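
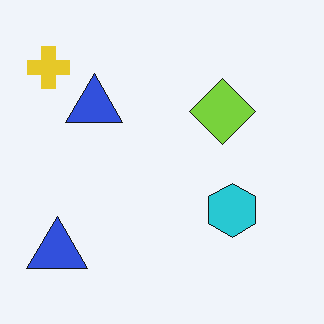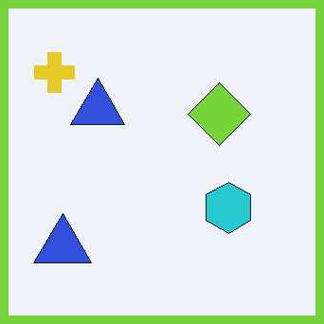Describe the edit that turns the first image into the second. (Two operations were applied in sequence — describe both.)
The second image is the first given moderate JPEG compression, then framed with a lime border.

Blocky 8×8 compression artifacts appear around shape edges and the flat background shows ringing — characteristic JPEG degradation. A solid lime frame runs around the edge of the second image, with the content slightly shrunk inside it.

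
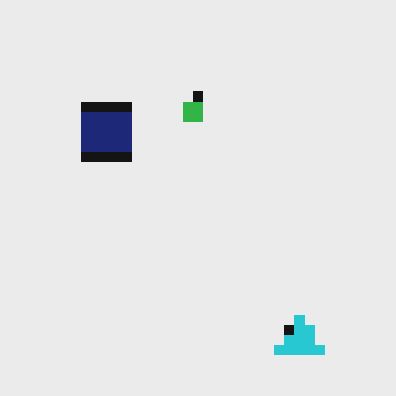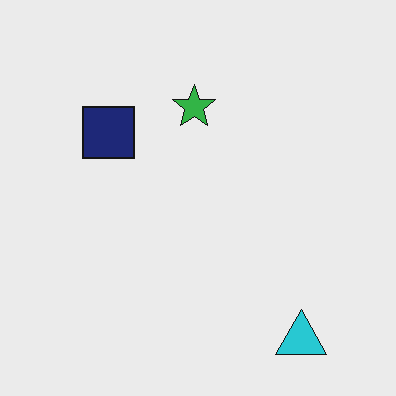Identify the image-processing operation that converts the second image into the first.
This is the original image coarsely pixelated.

Shapes are reduced to large square blocks; fine edges and outlines are lost — a downscale-then-upscale (mosaic) effect.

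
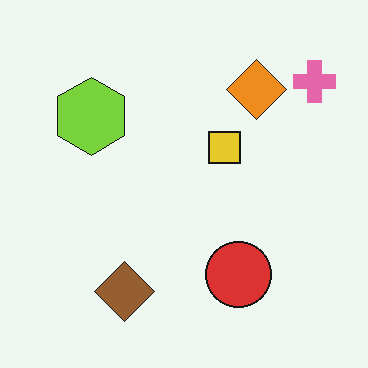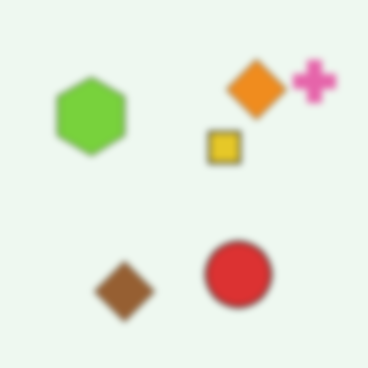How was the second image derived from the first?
The second image is the first noticeably gaussian-blurred.

Shape edges and outlines are uniformly softened across the whole image.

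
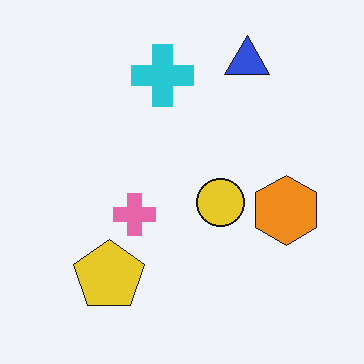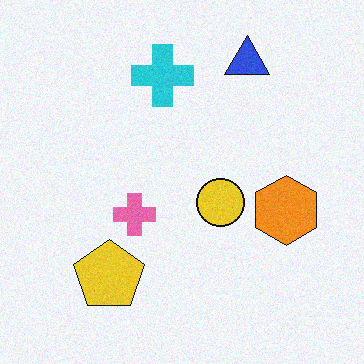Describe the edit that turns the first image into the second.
Degraded with a light layer of grain.

Random speckle covers the whole image, including the flat background.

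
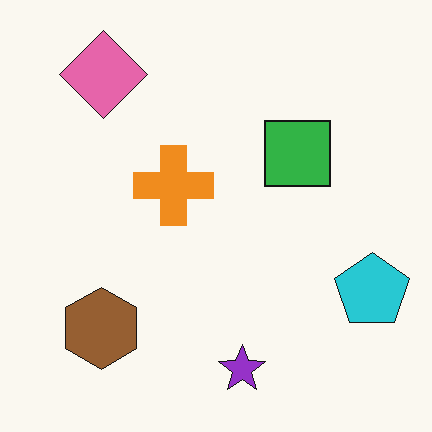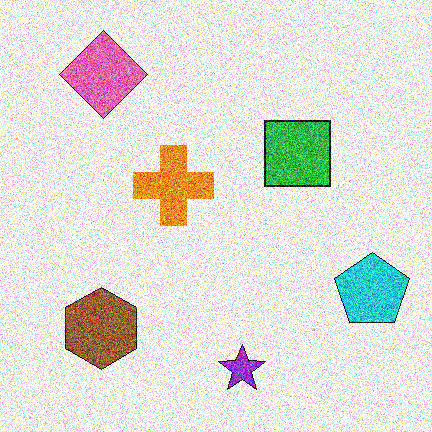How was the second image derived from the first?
The image was degraded with heavy additive noise.

Random speckle covers the whole image, including the flat background.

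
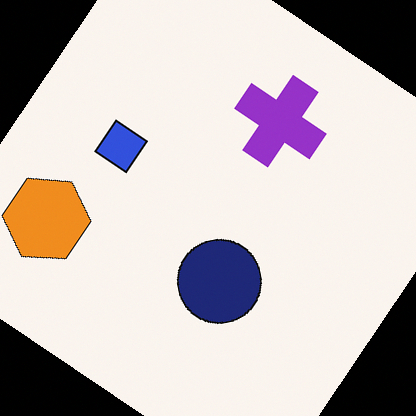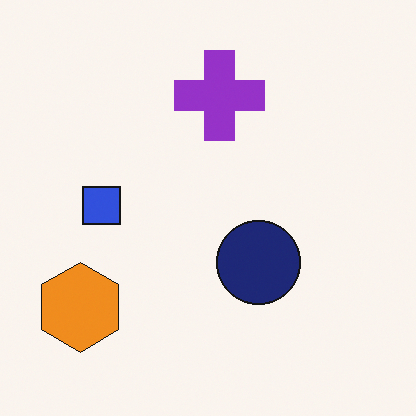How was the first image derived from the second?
It was rotated clockwise by a large amount — several tens of degrees.

Every shape is tilted by the same angle and the image corners show triangular fill wedges — a whole-image rotation by a non-right angle.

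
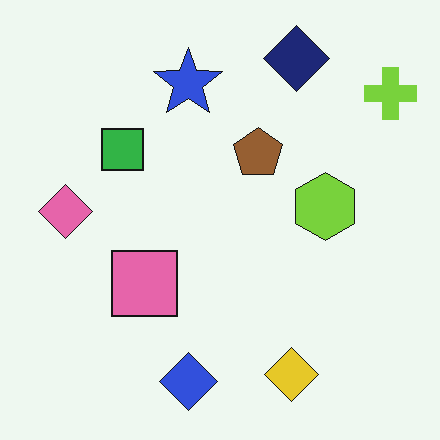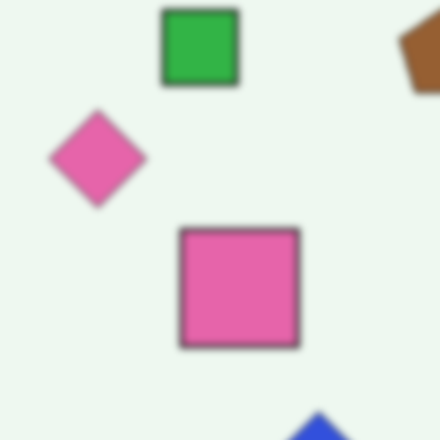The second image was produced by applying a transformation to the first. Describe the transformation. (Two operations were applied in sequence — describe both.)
Slightly softened, then cropped tightly and scaled back up.

Shape edges and outlines are uniformly softened across the whole image. The visible shapes are larger and the field of view is narrower; shapes near the original edges may be partly or wholly outside the frame — a crop-and-rescale.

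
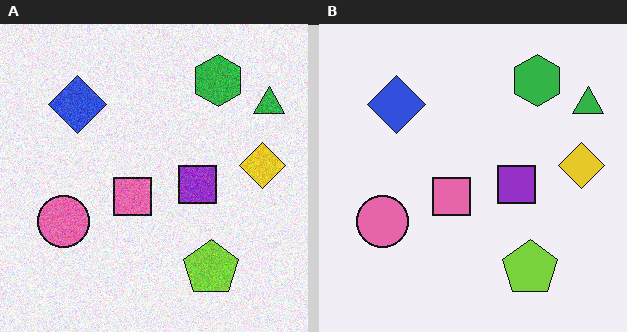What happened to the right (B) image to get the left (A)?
This is the original image degraded with moderate additive noise.

Random speckle covers the whole image, including the flat background.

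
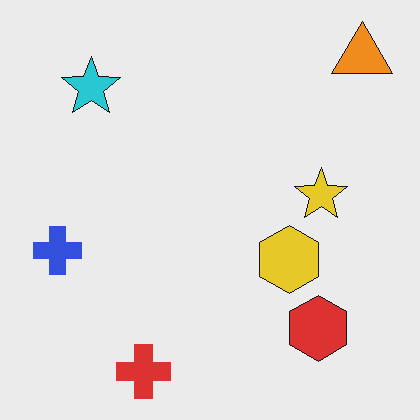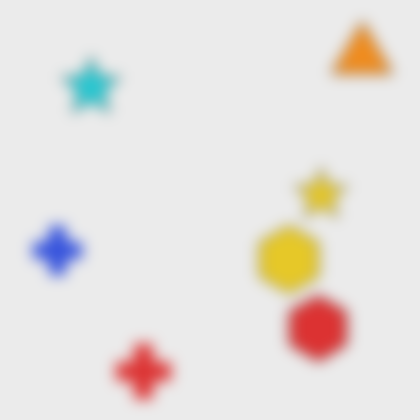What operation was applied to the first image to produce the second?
The image was heavily blurred.

Shape edges and outlines are uniformly softened across the whole image.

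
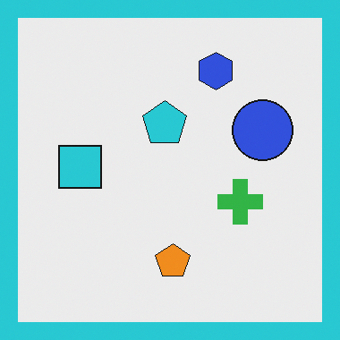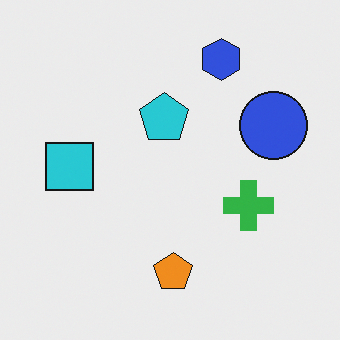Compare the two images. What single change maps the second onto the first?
The transformation is: framed with a cyan border.

A solid cyan frame runs around the edge of the first image, with the content slightly shrunk inside it.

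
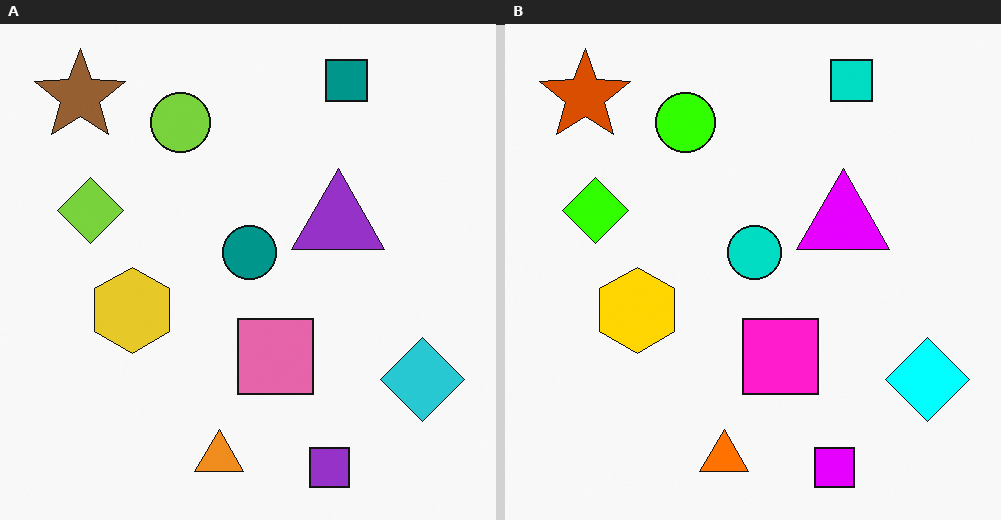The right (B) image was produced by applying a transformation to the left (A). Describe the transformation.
It was made much more vivid (saturation change).

All colors are more vivid — a global saturation change.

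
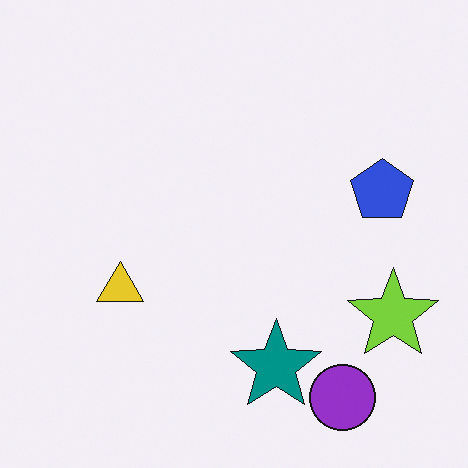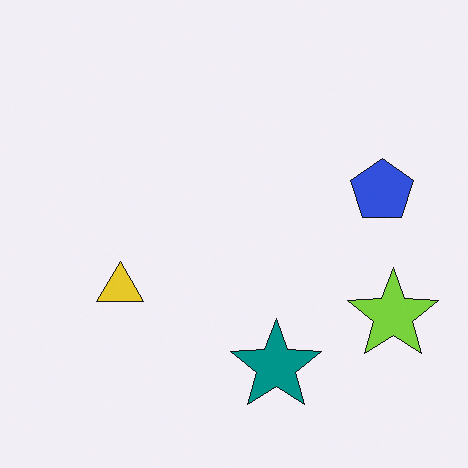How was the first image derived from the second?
The transformation is: overlaid with an additional purple circle.

A purple circle appears in the first image that is absent from the second.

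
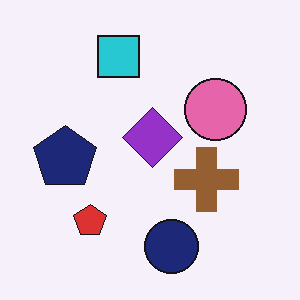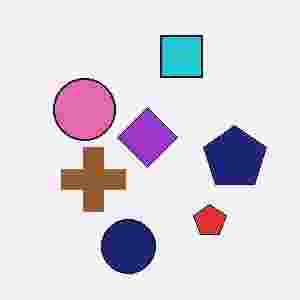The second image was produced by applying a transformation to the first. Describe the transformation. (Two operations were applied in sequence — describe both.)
The image was flipped horizontally (left ↔ right), then heavily JPEG-compressed with obvious blocking artifacts.

The navy pentagon is in the left of the first image and the right of the second — shapes on opposite sides of the vertical midline have swapped in a mirror flip. Blocky 8×8 compression artifacts appear around shape edges and the flat background shows ringing — characteristic JPEG degradation.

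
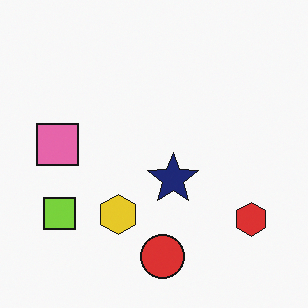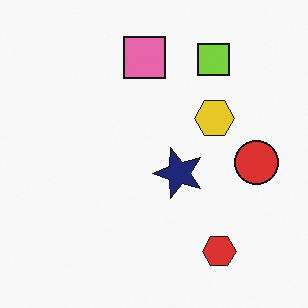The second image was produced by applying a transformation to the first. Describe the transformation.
It was transposed (reflected across the top-left ↔ bottom-right diagonal).

Shapes have swapped their row and column positions — what was in the top-right is now in the bottom-left — a diagonal reflection.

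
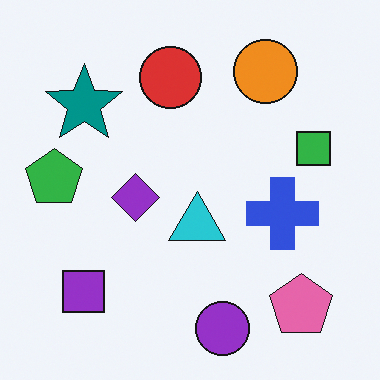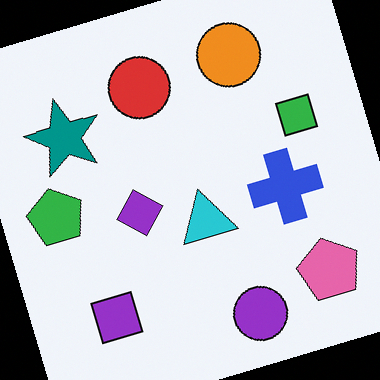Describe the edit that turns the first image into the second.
Rotated counter-clockwise by a moderate amount.

Every shape is tilted by the same angle and the image corners show triangular fill wedges — a whole-image rotation by a non-right angle.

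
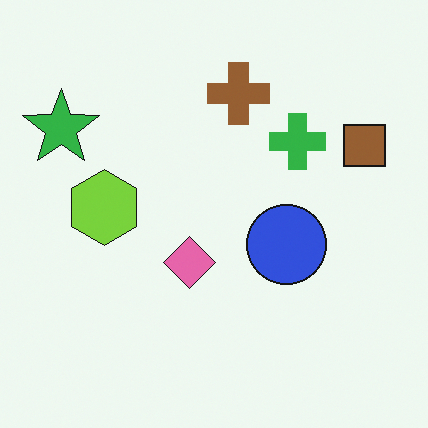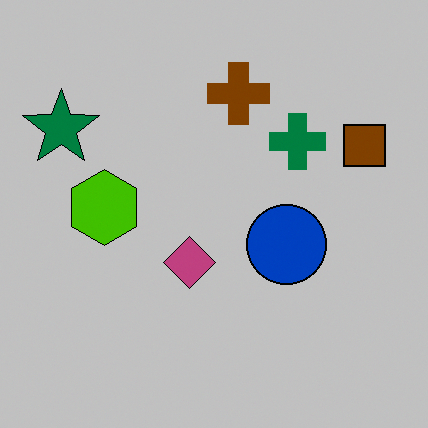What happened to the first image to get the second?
This is the original image heavily posterized to just a handful of flat colors.

Each flat color has snapped to a coarser quantized level — most visibly, the near-white background has dropped to a flat grey.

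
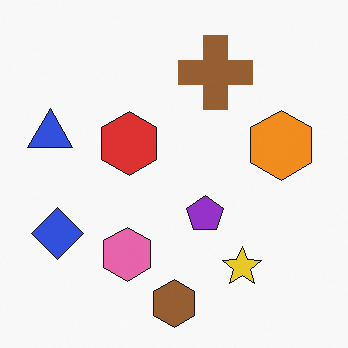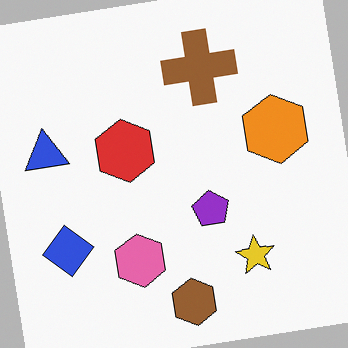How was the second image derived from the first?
This is the original image rotated counter-clockwise by a few degrees.

Every shape is tilted by the same angle and the image corners show triangular fill wedges — a whole-image rotation by a non-right angle.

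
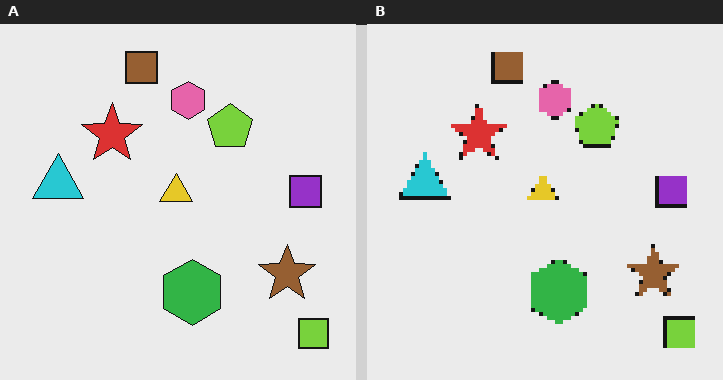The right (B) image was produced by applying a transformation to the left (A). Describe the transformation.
Lightly pixelated (a mild mosaic effect).

Shapes are reduced to large square blocks; fine edges and outlines are lost — a downscale-then-upscale (mosaic) effect.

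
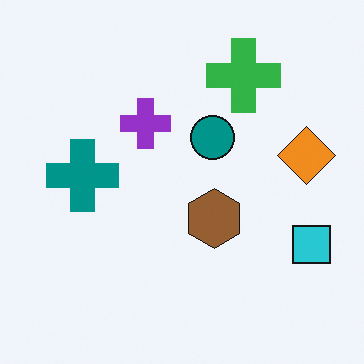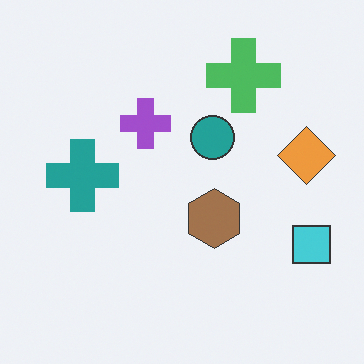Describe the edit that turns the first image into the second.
The transformation is: given slightly reduced contrast.

Tones are pushed toward mid-grey across the whole image — a global contrast change.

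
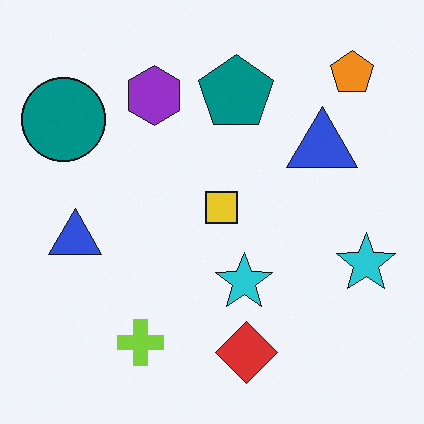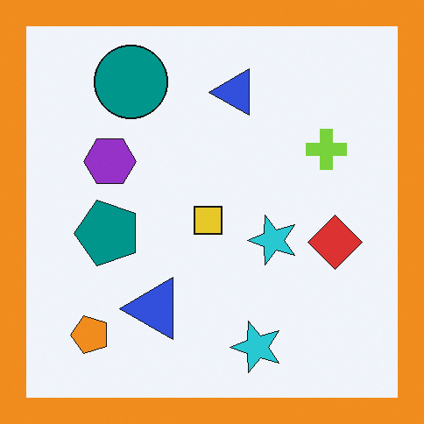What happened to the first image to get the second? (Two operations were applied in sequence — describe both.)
It was transposed (reflected across the top-left ↔ bottom-right diagonal), then framed with a orange border.

Shapes have swapped their row and column positions — what was in the top-right is now in the bottom-left — a diagonal reflection. A solid orange frame runs around the edge of the second image, with the content slightly shrunk inside it.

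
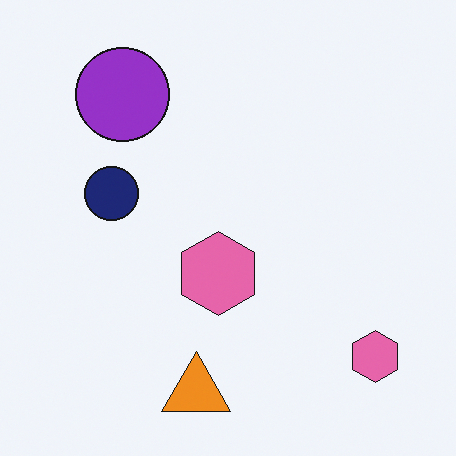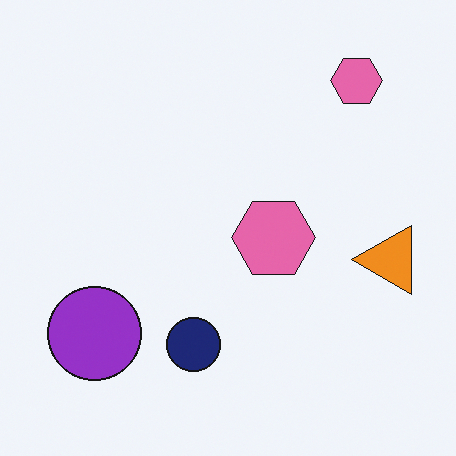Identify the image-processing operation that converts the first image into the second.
Rotated 90° counter-clockwise.

The purple circle sits in the top-left of the first image and the bottom-left of the second — consistent with a whole-image 90° counter-clockwise rotation.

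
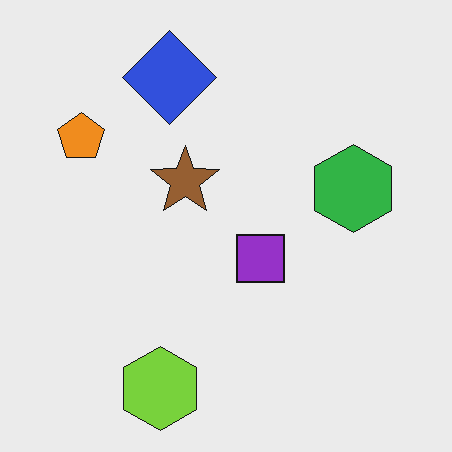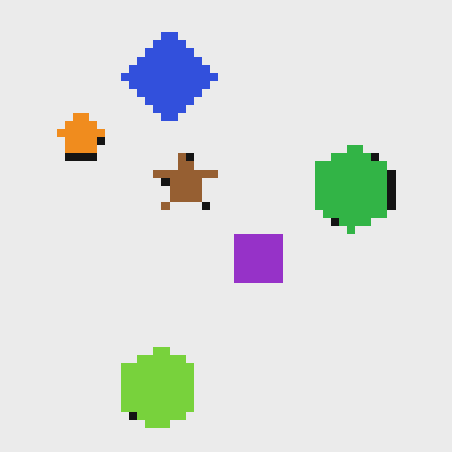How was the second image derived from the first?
It was moderately pixelated.

Shapes are reduced to large square blocks; fine edges and outlines are lost — a downscale-then-upscale (mosaic) effect.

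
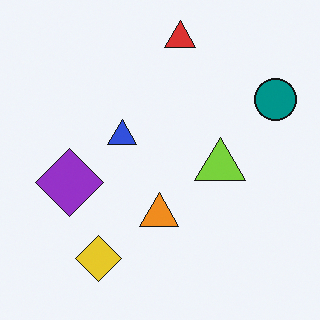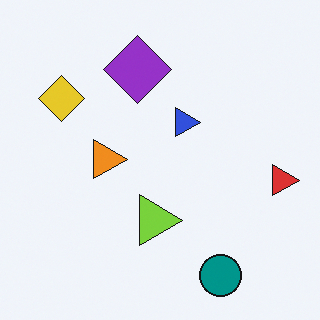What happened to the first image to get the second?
This is the original image rotated 90° clockwise.

The teal circle sits in the top-right of the first image and the bottom-right of the second — consistent with a whole-image 90° clockwise rotation.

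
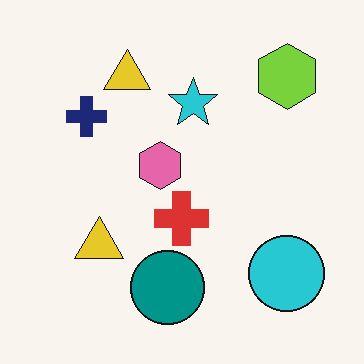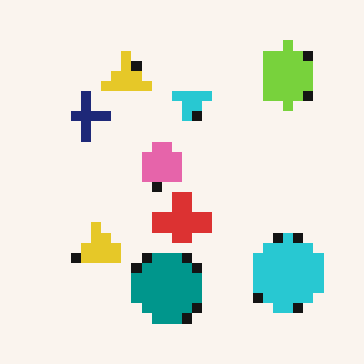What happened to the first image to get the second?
This is the original image coarsely pixelated.

Shapes are reduced to large square blocks; fine edges and outlines are lost — a downscale-then-upscale (mosaic) effect.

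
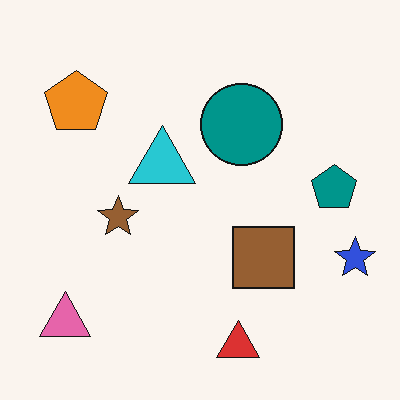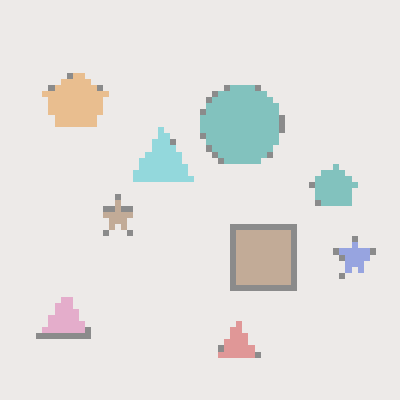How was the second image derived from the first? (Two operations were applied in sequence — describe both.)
The second image is the first pixelated into visible square blocks, then washed out (contrast reduced).

Shapes are reduced to large square blocks; fine edges and outlines are lost — a downscale-then-upscale (mosaic) effect. Tones are pushed toward mid-grey across the whole image — a global contrast change.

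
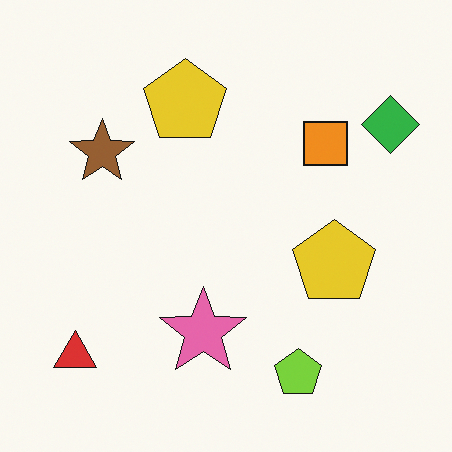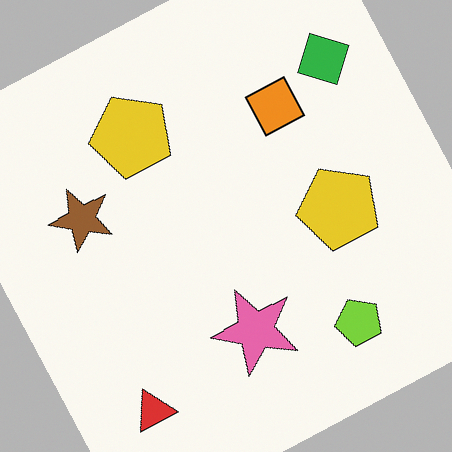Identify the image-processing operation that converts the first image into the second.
This is the original image rotated counter-clockwise by a moderate amount.

Every shape is tilted by the same angle and the image corners show triangular fill wedges — a whole-image rotation by a non-right angle.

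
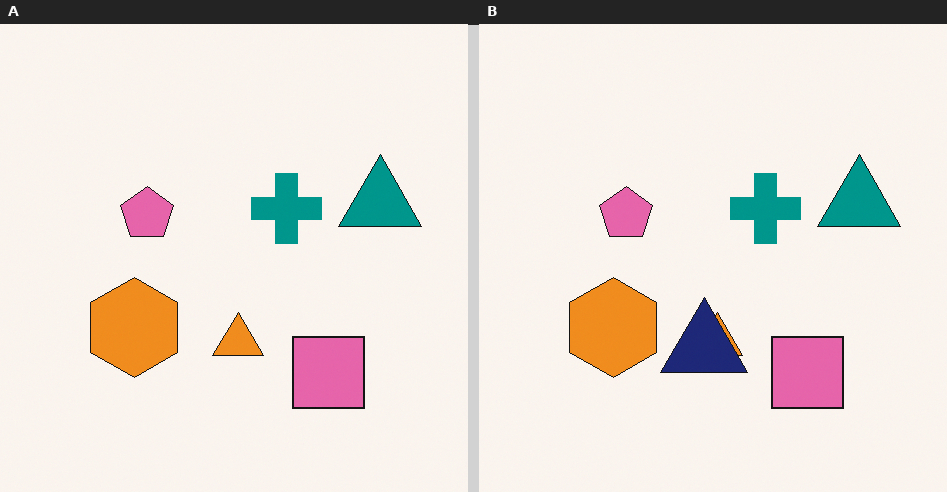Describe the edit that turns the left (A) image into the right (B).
The right (B) image is the left (A) overlaid with an additional navy triangle.

A navy triangle appears in the right (B) image that is absent from the left (A).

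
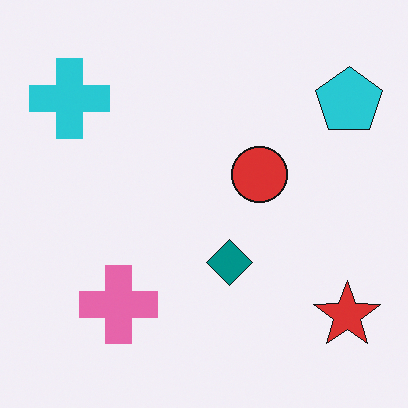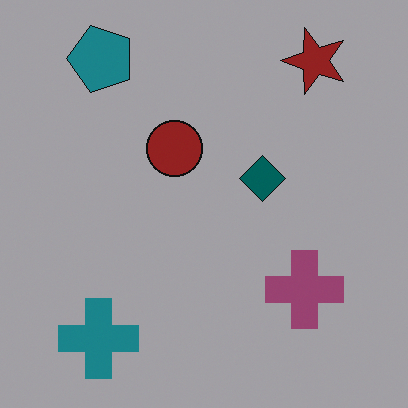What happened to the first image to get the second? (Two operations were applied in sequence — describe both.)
Rotated 90° counter-clockwise, then darkened a lot.

The red star sits in the bottom-right of the first image and the top-right of the second — consistent with a whole-image 90° counter-clockwise rotation. Every pixel — background and shapes alike — is uniformly darkened.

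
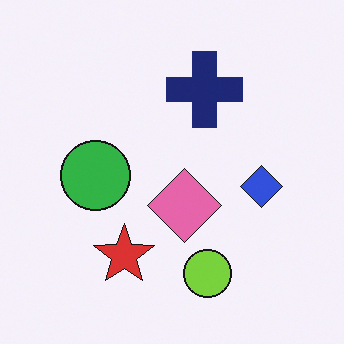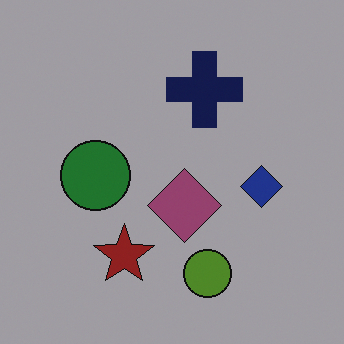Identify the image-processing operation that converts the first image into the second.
It was darkened a lot.

Every pixel — background and shapes alike — is uniformly darkened.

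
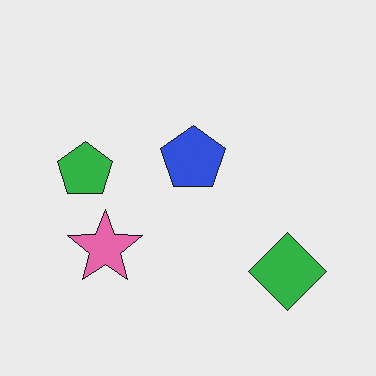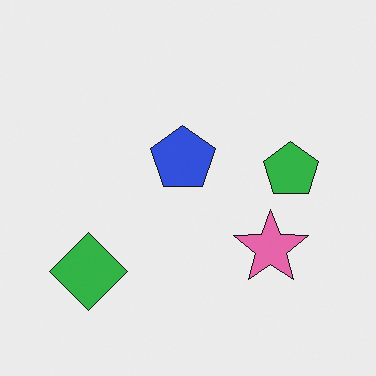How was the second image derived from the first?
The transformation is: flipped horizontally (left ↔ right).

The green pentagon is in the left of the first image and the right of the second — shapes on opposite sides of the vertical midline have swapped in a mirror flip.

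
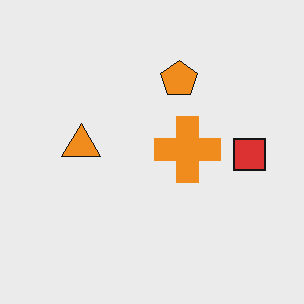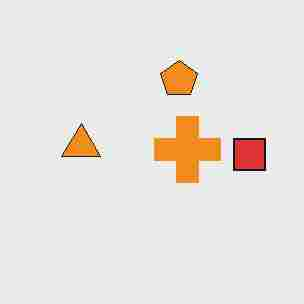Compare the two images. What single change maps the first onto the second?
Heavily JPEG-compressed with obvious blocking artifacts.

Blocky 8×8 compression artifacts appear around shape edges and the flat background shows ringing — characteristic JPEG degradation.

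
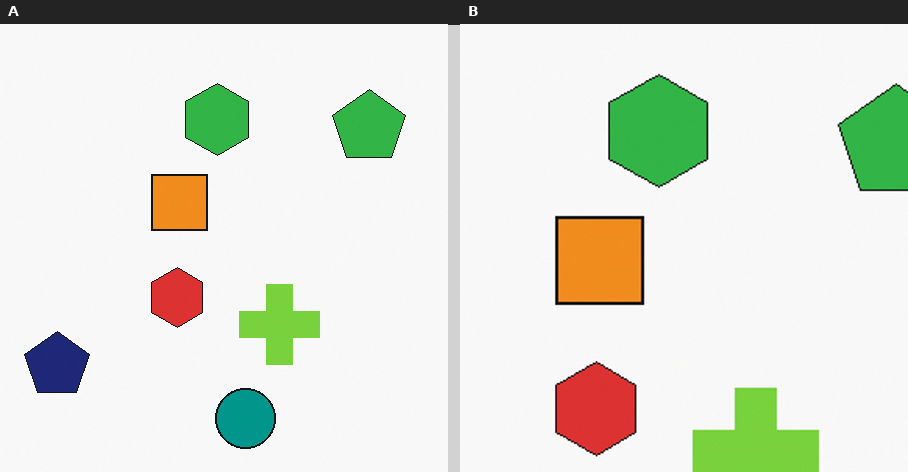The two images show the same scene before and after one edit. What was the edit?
The right (B) image is the left (A) cropped to a modestly smaller region and rescaled.

The visible shapes are larger and the field of view is narrower; shapes near the original edges may be partly or wholly outside the frame — a crop-and-rescale.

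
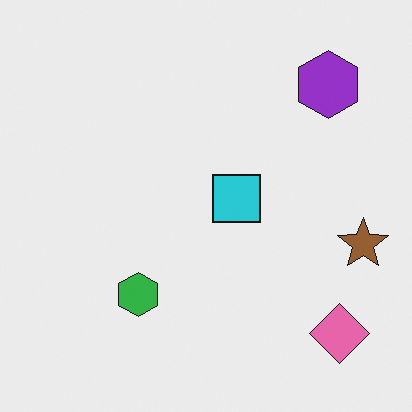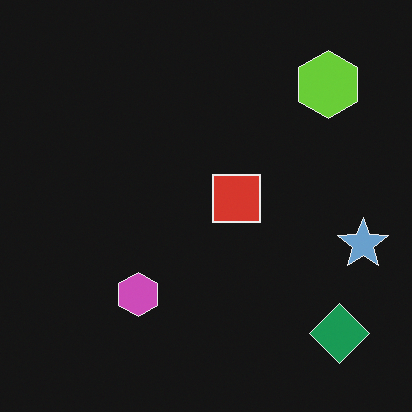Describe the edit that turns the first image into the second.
This is the original image color-inverted (negative).

The light background has become dark and every shape's color is its complement — a photographic negative.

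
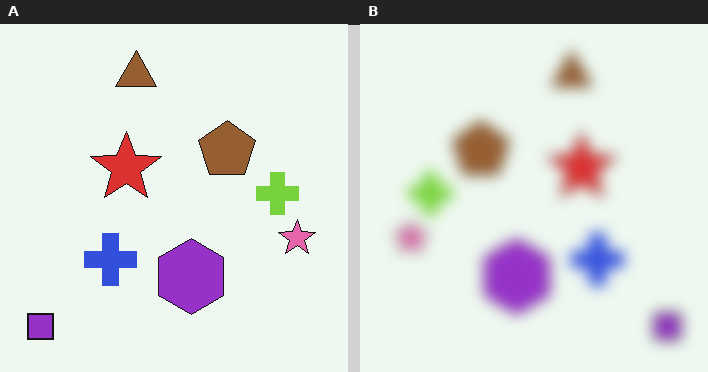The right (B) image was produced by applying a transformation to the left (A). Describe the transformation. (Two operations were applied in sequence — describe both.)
Flipped horizontally (left ↔ right), then strongly gaussian-blurred.

The purple square is in the bottom-left of the left (A) image and the bottom-right of the right (B) — shapes on opposite sides of the vertical midline have swapped in a mirror flip. Shape edges and outlines are uniformly softened across the whole image.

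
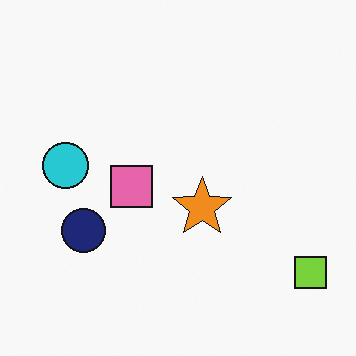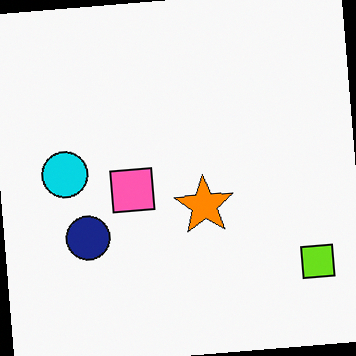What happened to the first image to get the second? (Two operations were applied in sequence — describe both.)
Slightly oversaturated, then rotated counter-clockwise by a few degrees.

All colors are more vivid — a global saturation change. Every shape is tilted by the same angle and the image corners show triangular fill wedges — a whole-image rotation by a non-right angle.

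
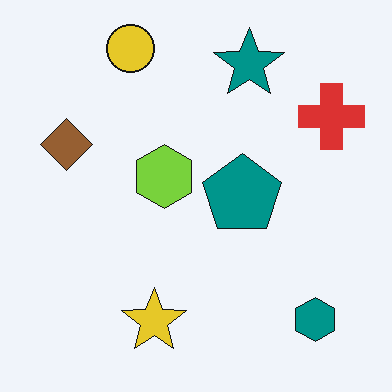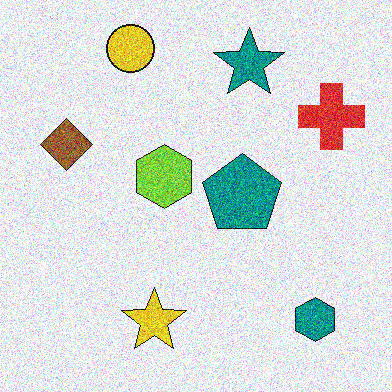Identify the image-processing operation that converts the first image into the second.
It was degraded with heavy additive noise.

Random speckle covers the whole image, including the flat background.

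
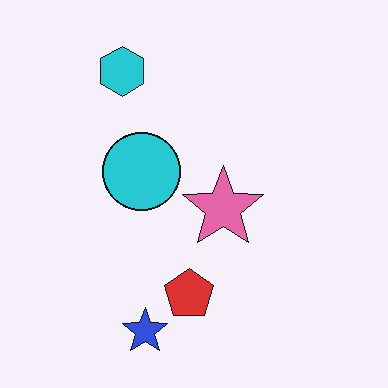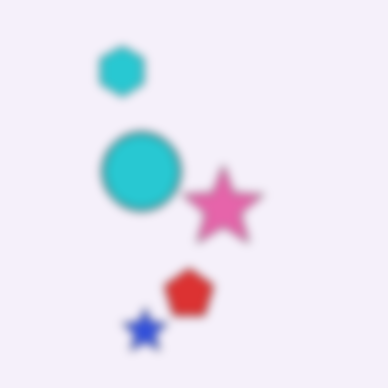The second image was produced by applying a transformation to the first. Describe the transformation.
The image was moderately blurred.

Shape edges and outlines are uniformly softened across the whole image.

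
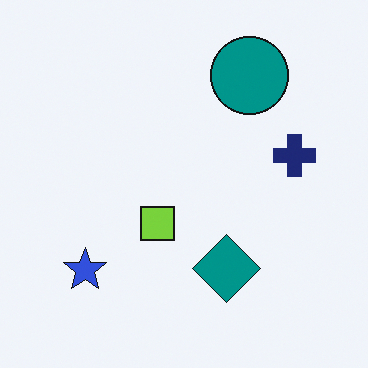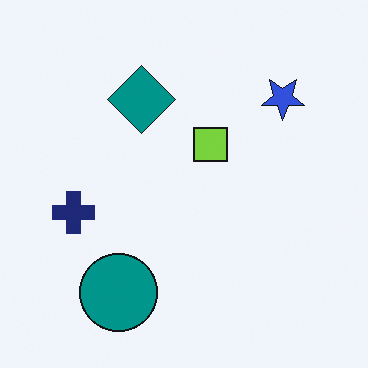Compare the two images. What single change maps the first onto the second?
The transformation is: rotated 180°.

The blue star sits in the bottom-left of the first image and the top-right of the second — consistent with a whole-image 180° rotation.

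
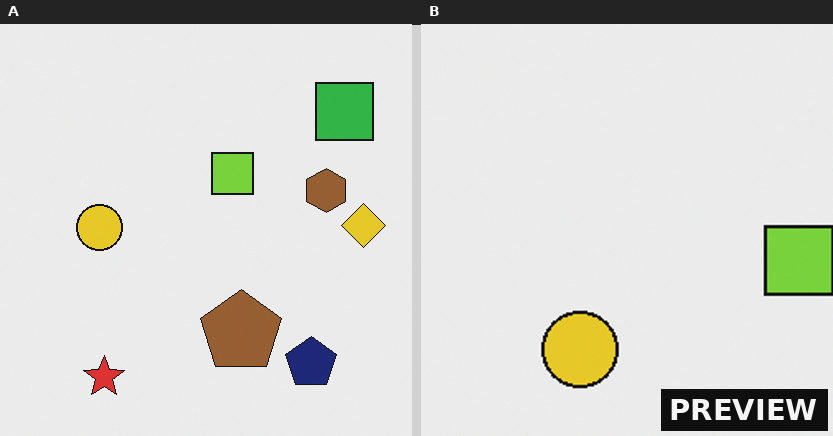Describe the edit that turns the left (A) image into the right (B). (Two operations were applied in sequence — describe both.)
The image was cropped tightly and scaled back up, then watermarked with the text "PREVIEW" in the lower-right corner.

The visible shapes are larger and the field of view is narrower; shapes near the original edges may be partly or wholly outside the frame — a crop-and-rescale. A dark label reading "PREVIEW" appears in the lower-right corner.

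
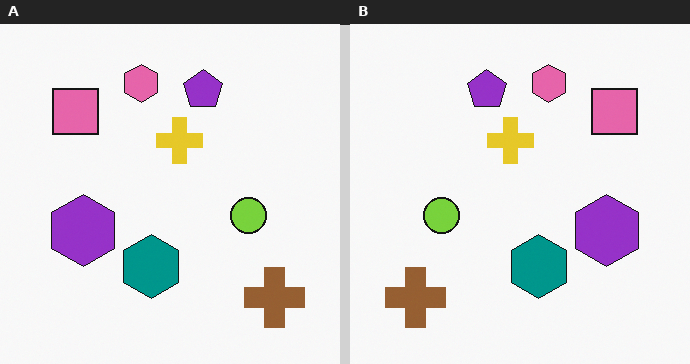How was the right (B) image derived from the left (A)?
Flipped horizontally (left ↔ right).

The brown cross is in the bottom-right of the left (A) image and the bottom-left of the right (B) — shapes on opposite sides of the vertical midline have swapped in a mirror flip.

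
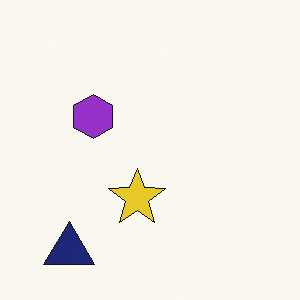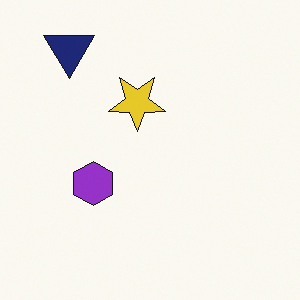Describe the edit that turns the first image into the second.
The second image is the first flipped vertically (top ↔ bottom).

The navy triangle is in the bottom-left of the first image and the top-left of the second — shapes on opposite sides of the horizontal midline have swapped in a mirror flip.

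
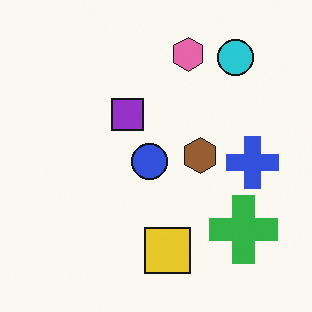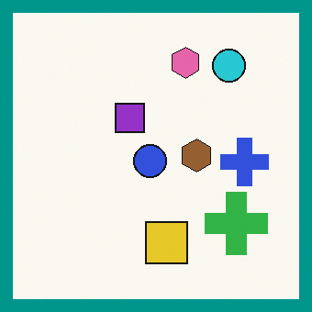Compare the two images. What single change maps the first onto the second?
The image was framed with a teal border.

A solid teal frame runs around the edge of the second image, with the content slightly shrunk inside it.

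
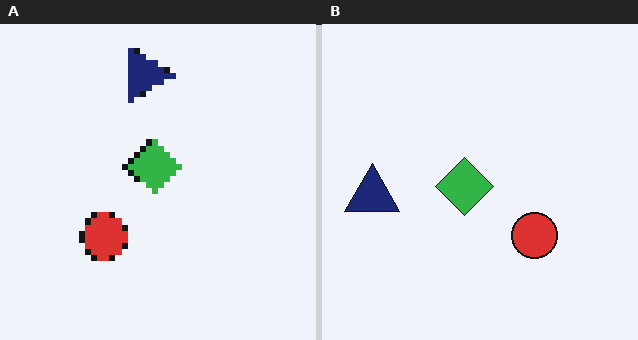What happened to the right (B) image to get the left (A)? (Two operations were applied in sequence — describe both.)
The image was pixelated into visible square blocks, then rotated 90° clockwise.

Shapes are reduced to large square blocks; fine edges and outlines are lost — a downscale-then-upscale (mosaic) effect. The navy triangle sits in the left of the right (B) image and the top of the left (A) — consistent with a whole-image 90° clockwise rotation.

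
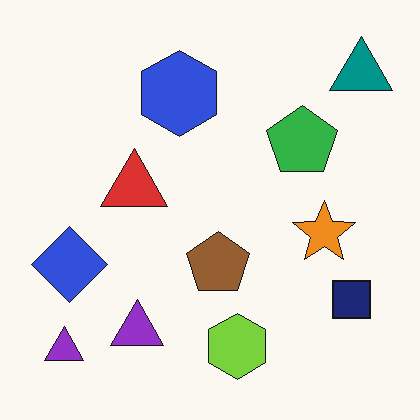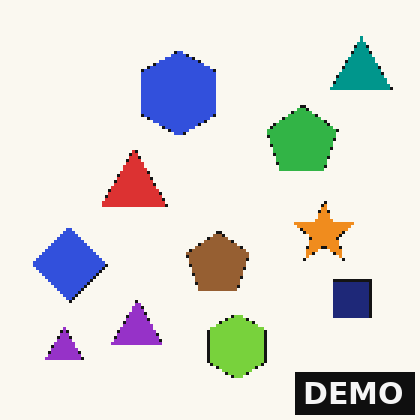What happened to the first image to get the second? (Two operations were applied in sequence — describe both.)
Mildly pixelated, then watermarked with the text "DEMO" in the lower-right corner.

Shapes are reduced to large square blocks; fine edges and outlines are lost — a downscale-then-upscale (mosaic) effect. A dark label reading "DEMO" appears in the lower-right corner.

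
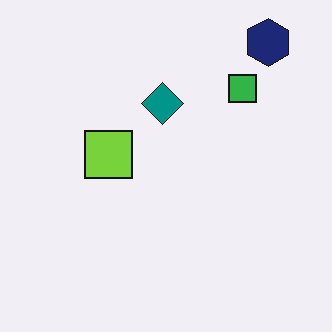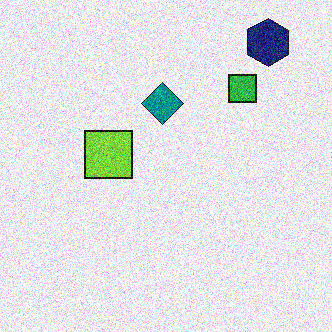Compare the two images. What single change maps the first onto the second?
Degraded with heavy additive noise.

Random speckle covers the whole image, including the flat background.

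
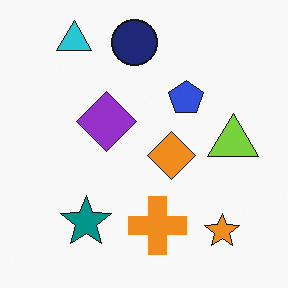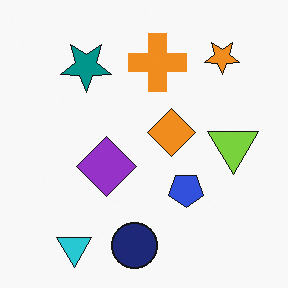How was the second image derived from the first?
The second image is the first flipped vertically (top ↔ bottom).

The cyan triangle is in the top-left of the first image and the bottom-left of the second — shapes on opposite sides of the horizontal midline have swapped in a mirror flip.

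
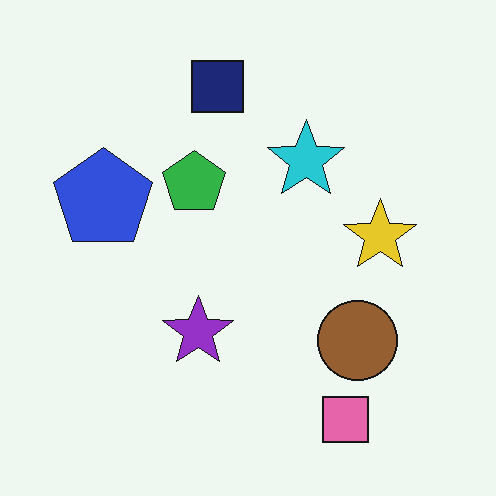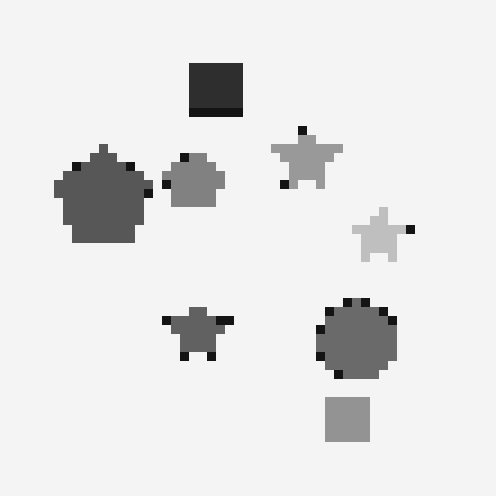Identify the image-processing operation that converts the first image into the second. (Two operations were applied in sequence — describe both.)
The transformation is: converted to grayscale, then coarsely pixelated.

All color is removed — every shape is now a shade of grey. Shapes are reduced to large square blocks; fine edges and outlines are lost — a downscale-then-upscale (mosaic) effect.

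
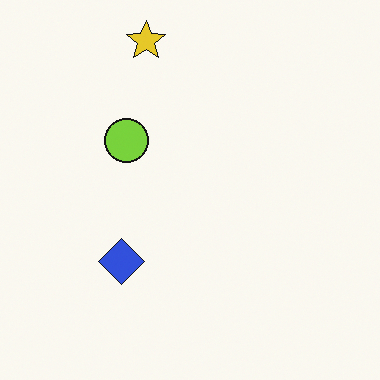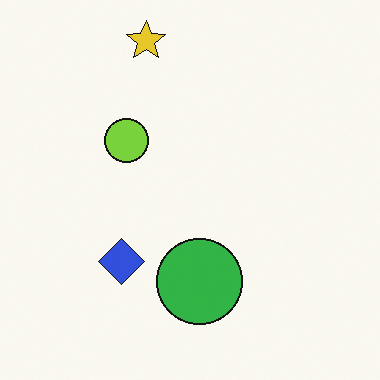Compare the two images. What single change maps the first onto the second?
The second image is the first overlaid with an additional green circle.

A green circle appears in the second image that is absent from the first.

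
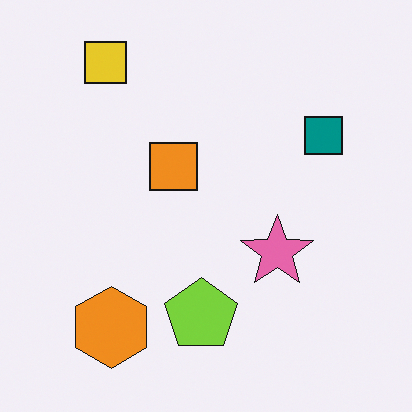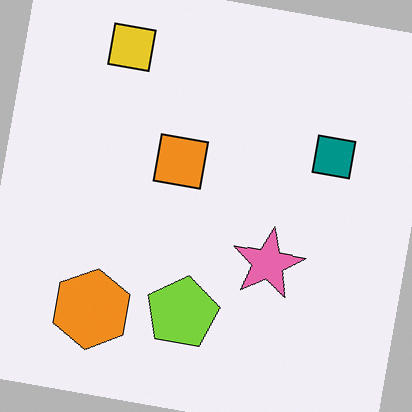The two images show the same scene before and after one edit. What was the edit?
The transformation is: rotated clockwise by a small amount.

Every shape is tilted by the same angle and the image corners show triangular fill wedges — a whole-image rotation by a non-right angle.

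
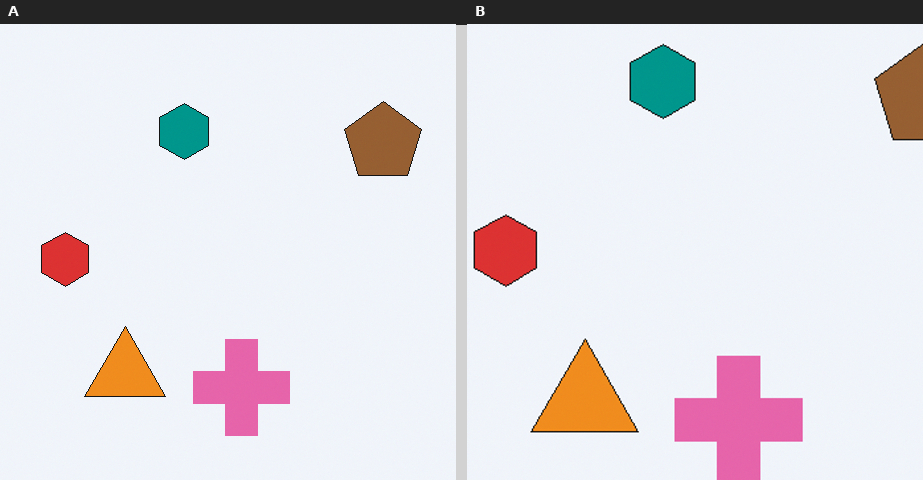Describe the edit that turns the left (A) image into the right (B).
It was cropped to a modestly smaller region and rescaled.

The visible shapes are larger and the field of view is narrower; shapes near the original edges may be partly or wholly outside the frame — a crop-and-rescale.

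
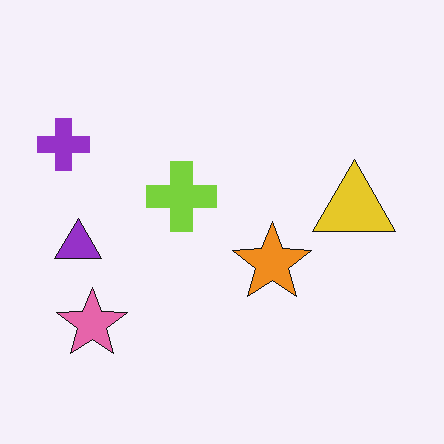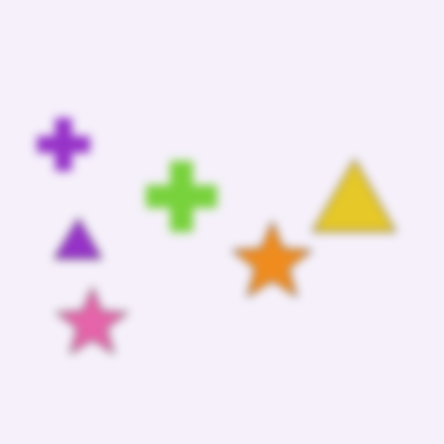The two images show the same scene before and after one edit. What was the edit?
Noticeably gaussian-blurred.

Shape edges and outlines are uniformly softened across the whole image.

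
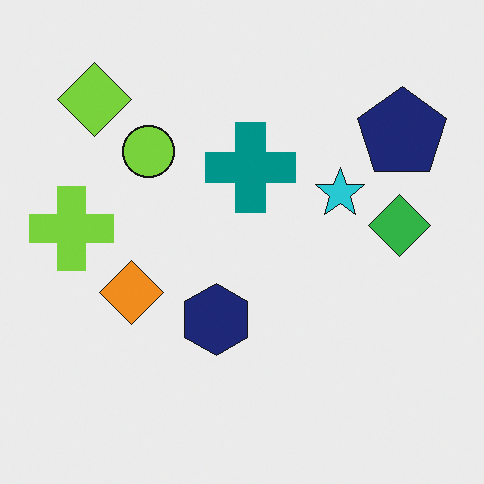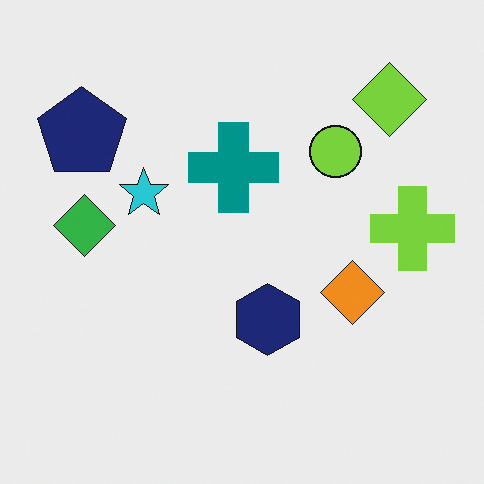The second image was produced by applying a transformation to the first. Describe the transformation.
The transformation is: flipped horizontally (left ↔ right).

The lime cross is in the left of the first image and the right of the second — shapes on opposite sides of the vertical midline have swapped in a mirror flip.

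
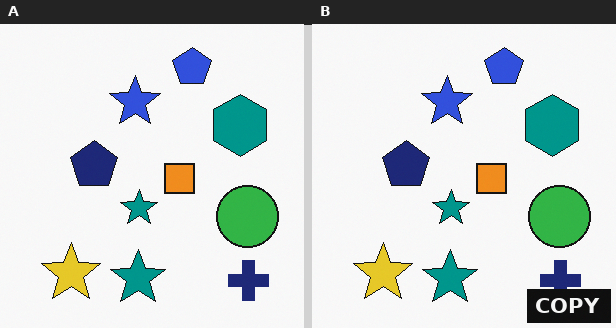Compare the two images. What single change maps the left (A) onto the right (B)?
The image was watermarked with the text "COPY" in the lower-right corner.

A dark label reading "COPY" appears in the lower-right corner.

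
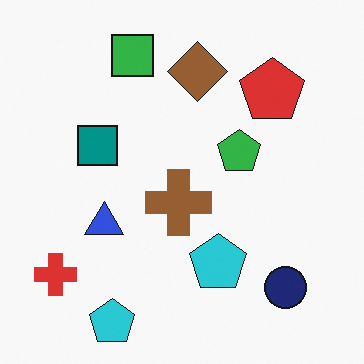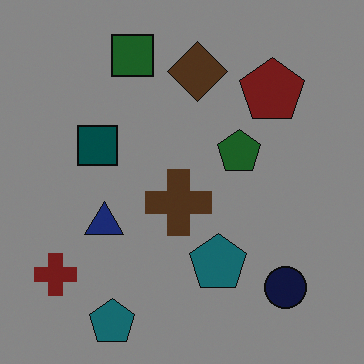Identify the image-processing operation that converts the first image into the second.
It was darkened a lot.

Every pixel — background and shapes alike — is uniformly darkened.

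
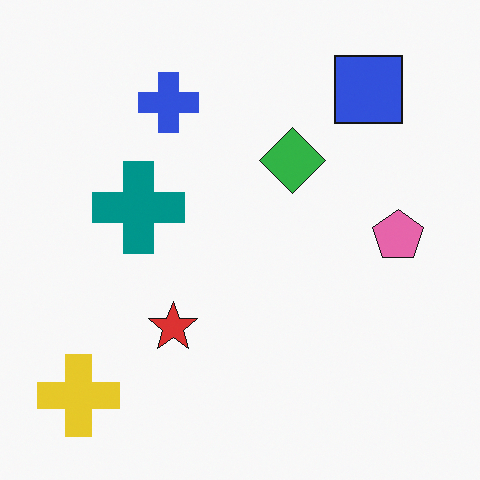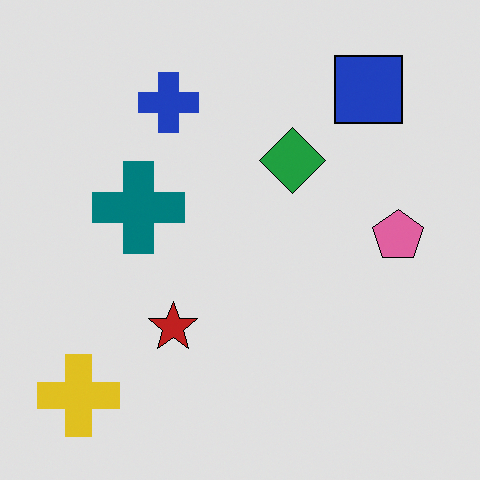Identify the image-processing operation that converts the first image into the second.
The second image is the first moderately posterized.

Each flat color has snapped to a coarser quantized level — most visibly, the near-white background has dropped to a flat grey.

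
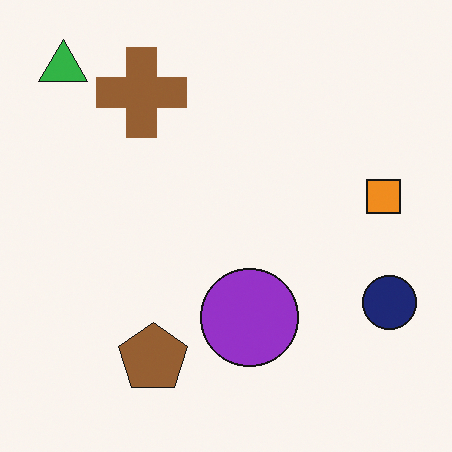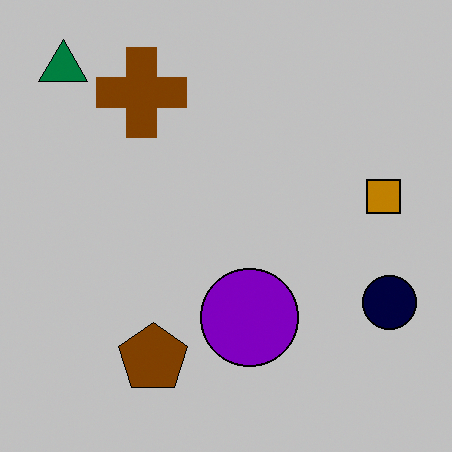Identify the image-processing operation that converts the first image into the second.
It was aggressively posterized.

Each flat color has snapped to a coarser quantized level — most visibly, the near-white background has dropped to a flat grey.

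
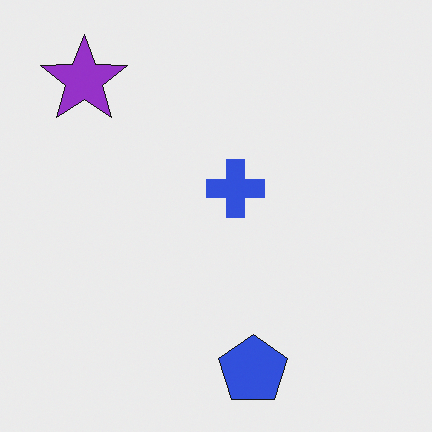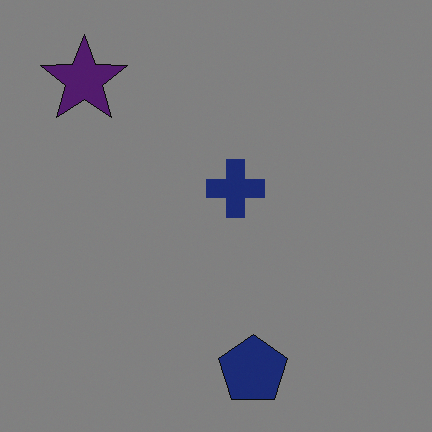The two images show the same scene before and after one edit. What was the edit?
This is the original image darkened a lot.

Every pixel — background and shapes alike — is uniformly darkened.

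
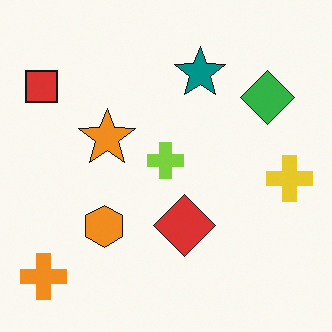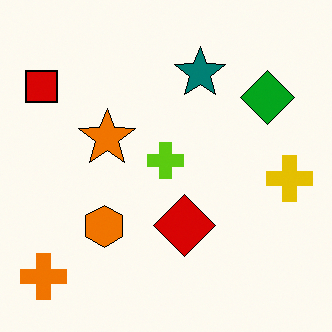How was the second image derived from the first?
Given slightly increased contrast.

Tones are pushed away from mid-grey across the whole image — a global contrast change.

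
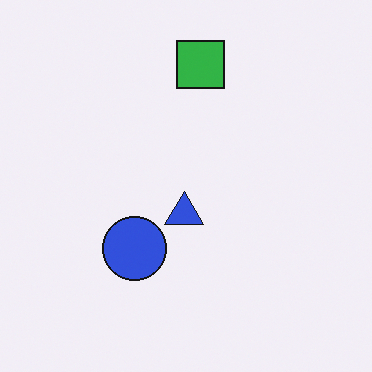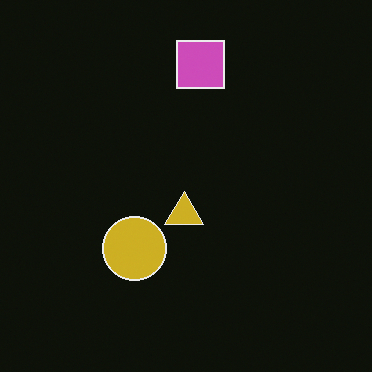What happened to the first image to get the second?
The second image is the first color-inverted (negative).

The light background has become dark and every shape's color is its complement — a photographic negative.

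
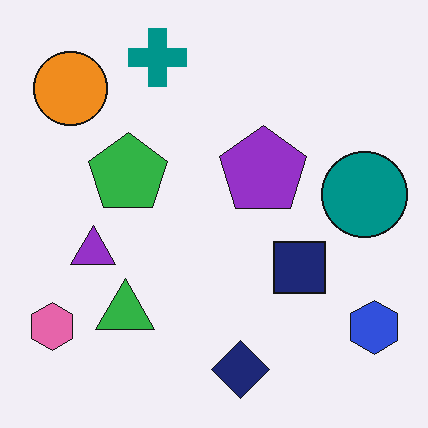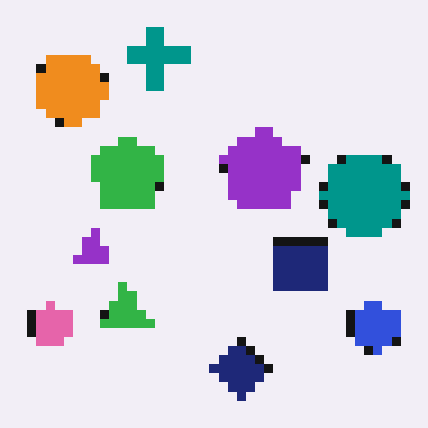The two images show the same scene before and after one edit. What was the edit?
This is the original image heavily pixelated into large blocks.

Shapes are reduced to large square blocks; fine edges and outlines are lost — a downscale-then-upscale (mosaic) effect.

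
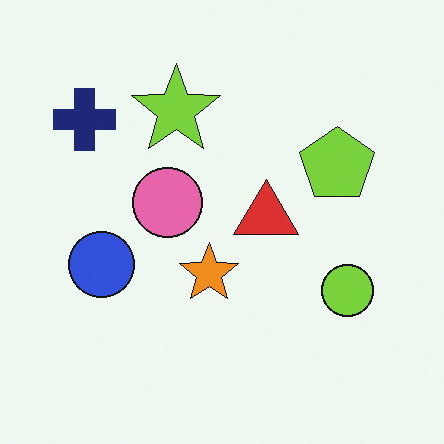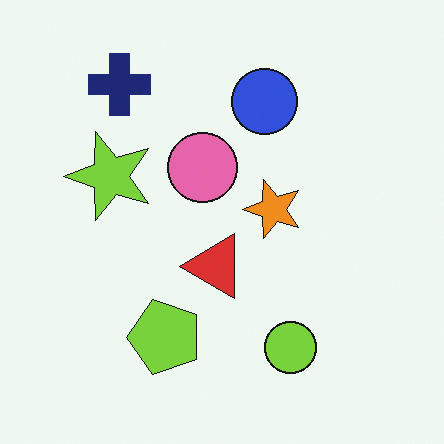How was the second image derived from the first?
The second image is the first transposed (reflected across the top-left ↔ bottom-right diagonal).

Shapes have swapped their row and column positions — what was in the top-right is now in the bottom-left — a diagonal reflection.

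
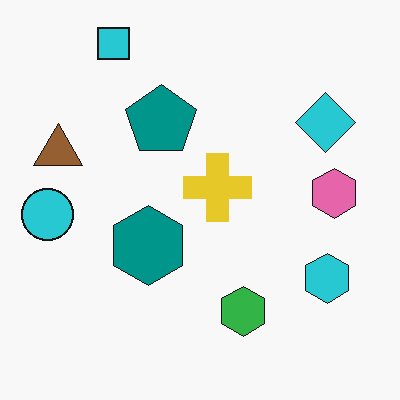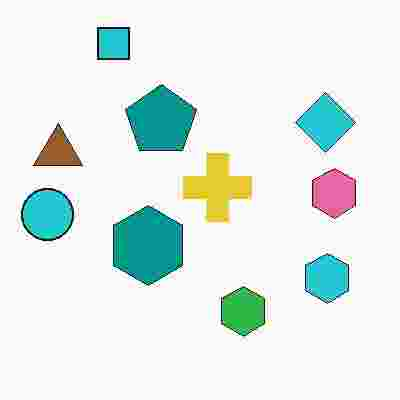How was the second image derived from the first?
This is the original image degraded with heavy JPEG compression.

Blocky 8×8 compression artifacts appear around shape edges and the flat background shows ringing — characteristic JPEG degradation.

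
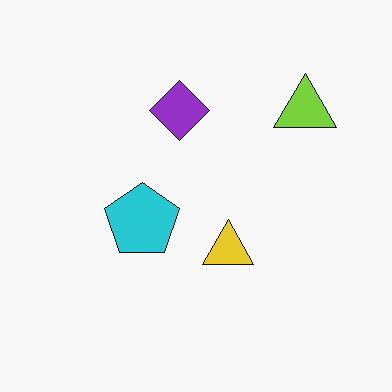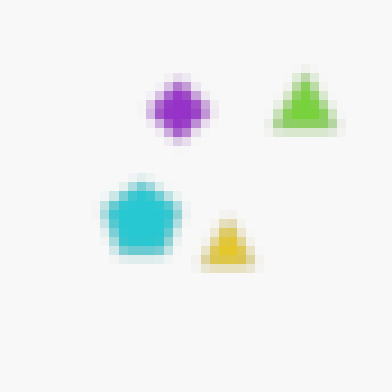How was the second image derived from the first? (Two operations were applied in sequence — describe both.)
It was heavily blurred, then heavily pixelated into large blocks.

Shape edges and outlines are uniformly softened across the whole image. Shapes are reduced to large square blocks; fine edges and outlines are lost — a downscale-then-upscale (mosaic) effect.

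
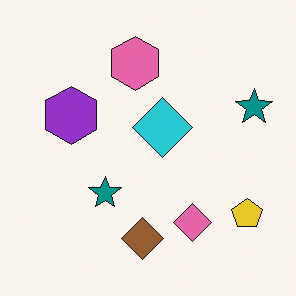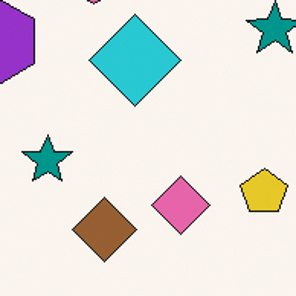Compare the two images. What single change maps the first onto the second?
The image was cropped slightly and scaled back up.

The visible shapes are larger and the field of view is narrower; shapes near the original edges may be partly or wholly outside the frame — a crop-and-rescale.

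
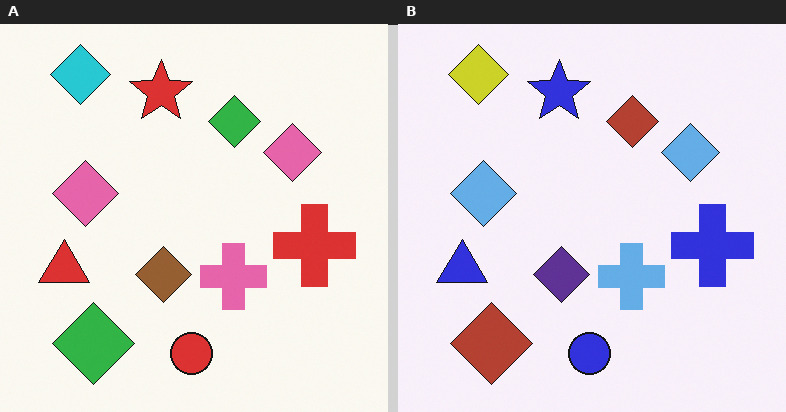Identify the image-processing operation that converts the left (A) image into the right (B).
It was hue-shifted through roughly half the color wheel.

Every shape's color has rotated by the same amount around the hue wheel — a uniform hue shift.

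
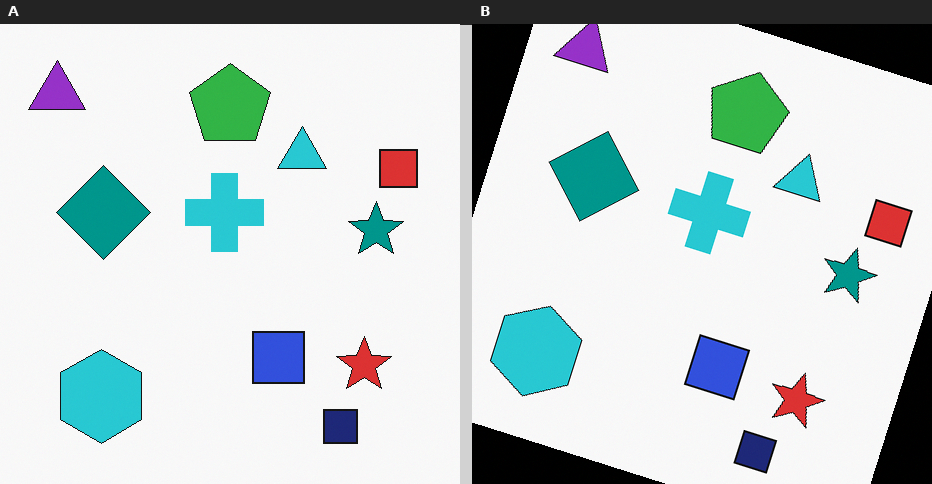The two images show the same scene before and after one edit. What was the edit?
The image was rotated clockwise by a moderate amount.

Every shape is tilted by the same angle and the image corners show triangular fill wedges — a whole-image rotation by a non-right angle.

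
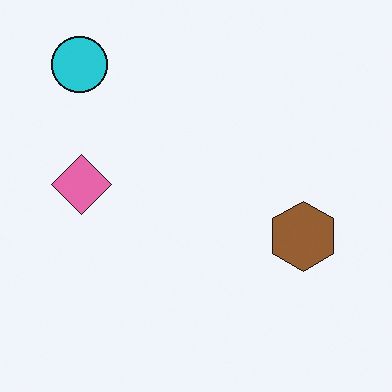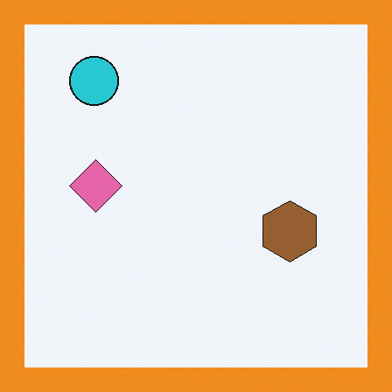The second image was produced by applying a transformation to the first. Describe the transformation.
It was framed with a orange border.

A solid orange frame runs around the edge of the second image, with the content slightly shrunk inside it.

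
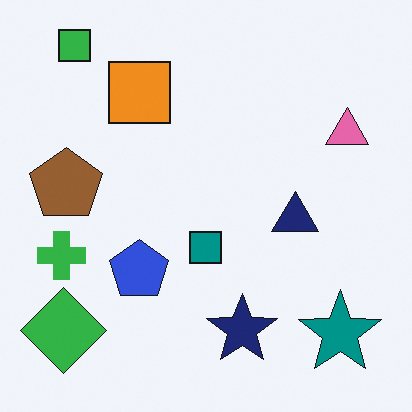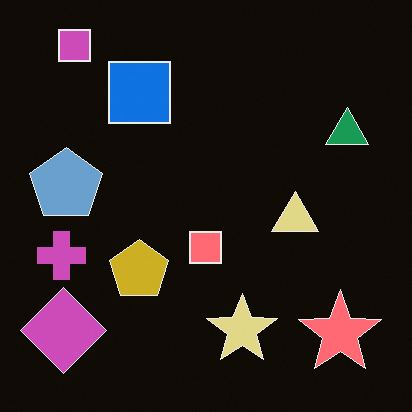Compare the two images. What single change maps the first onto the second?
The second image is the first color-inverted (negative).

The light background has become dark and every shape's color is its complement — a photographic negative.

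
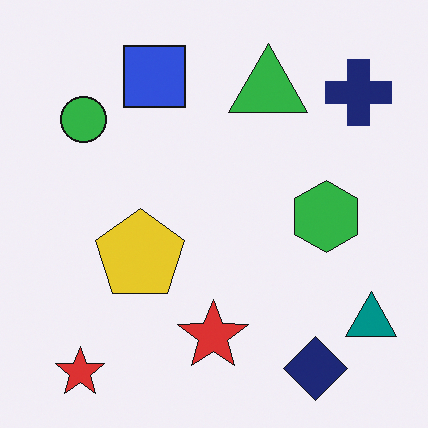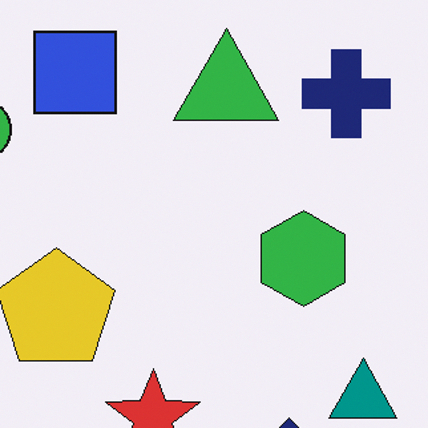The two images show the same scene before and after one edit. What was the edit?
Cropped slightly and scaled back up.

The visible shapes are larger and the field of view is narrower; shapes near the original edges may be partly or wholly outside the frame — a crop-and-rescale.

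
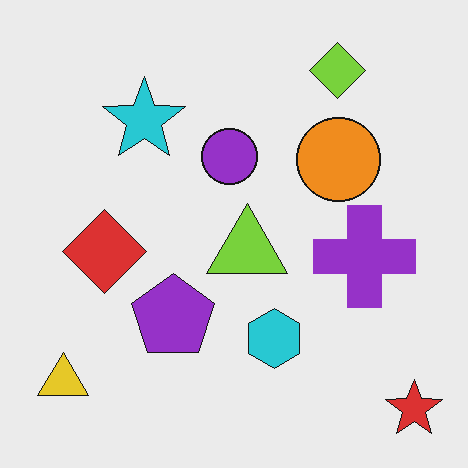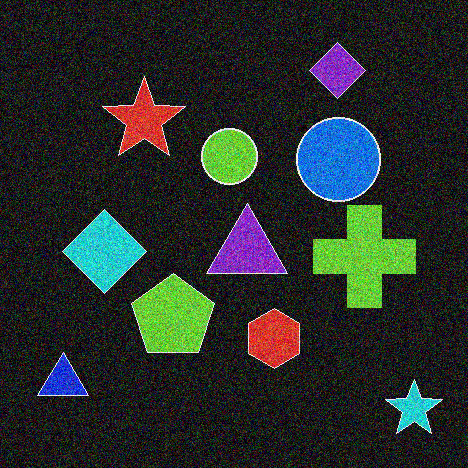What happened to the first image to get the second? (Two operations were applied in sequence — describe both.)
It was color-inverted (negative), then degraded with heavy additive noise.

The light background has become dark and every shape's color is its complement — a photographic negative. Random speckle covers the whole image, including the flat background.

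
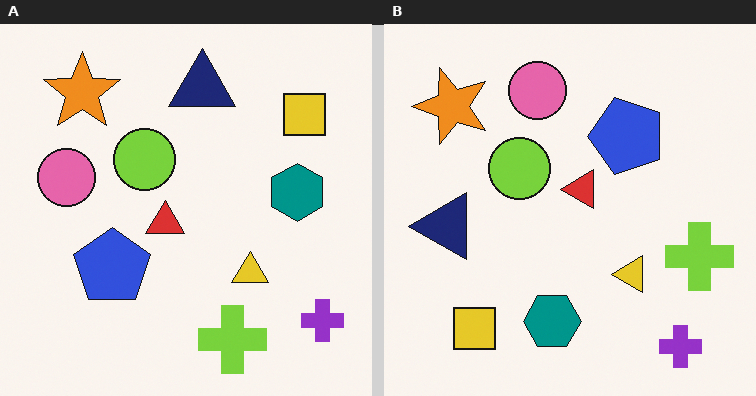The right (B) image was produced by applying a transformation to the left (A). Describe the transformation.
The right (B) image is the left (A) transposed (reflected across the top-left ↔ bottom-right diagonal).

Shapes have swapped their row and column positions — what was in the top-right is now in the bottom-left — a diagonal reflection.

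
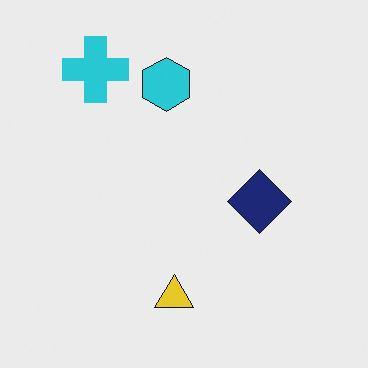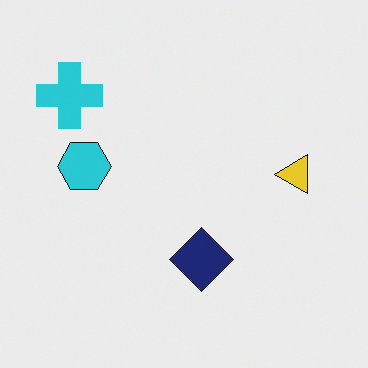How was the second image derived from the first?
The second image is the first transposed (reflected across the top-left ↔ bottom-right diagonal).

Shapes have swapped their row and column positions — what was in the top-right is now in the bottom-left — a diagonal reflection.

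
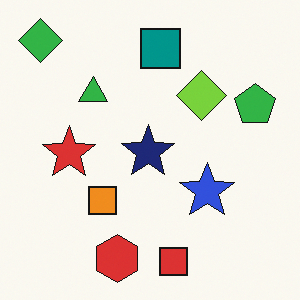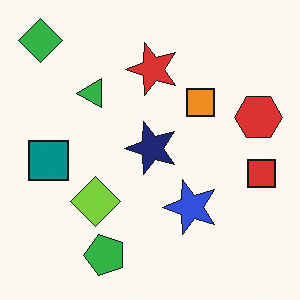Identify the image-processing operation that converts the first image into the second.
It was transposed (reflected across the top-left ↔ bottom-right diagonal).

Shapes have swapped their row and column positions — what was in the top-right is now in the bottom-left — a diagonal reflection.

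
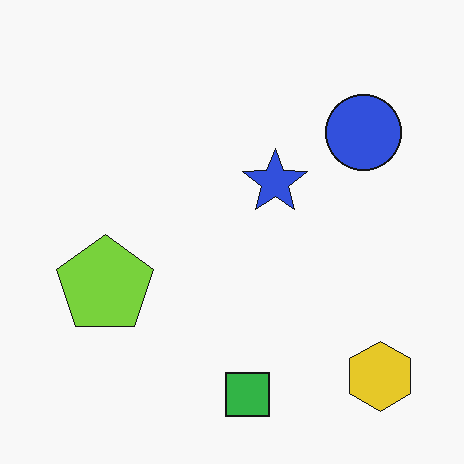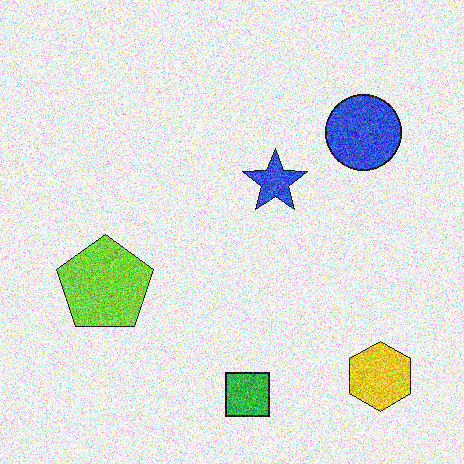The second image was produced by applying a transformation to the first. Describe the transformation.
The transformation is: degraded with heavy additive noise.

Random speckle covers the whole image, including the flat background.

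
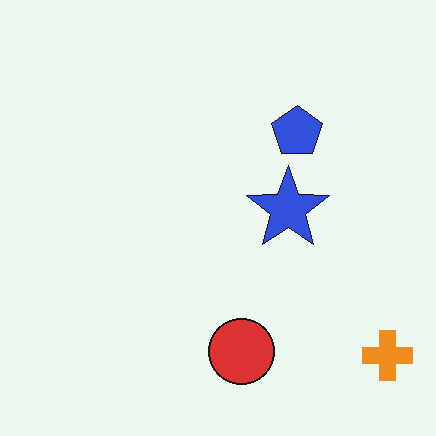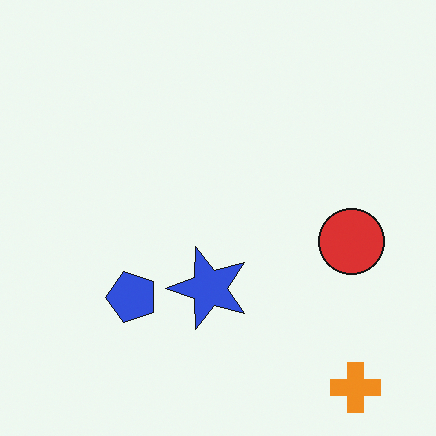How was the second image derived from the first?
Transposed (reflected across the top-left ↔ bottom-right diagonal).

Shapes have swapped their row and column positions — what was in the top-right is now in the bottom-left — a diagonal reflection.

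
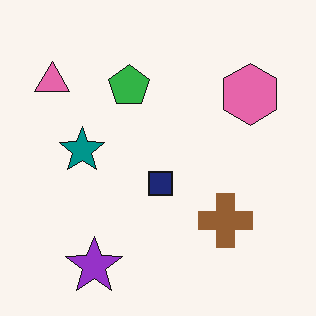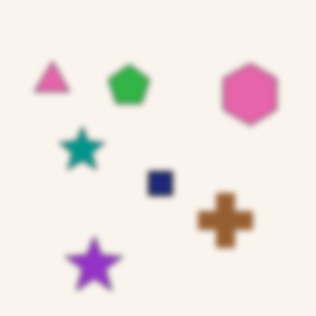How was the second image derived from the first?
This is the original image noticeably gaussian-blurred.

Shape edges and outlines are uniformly softened across the whole image.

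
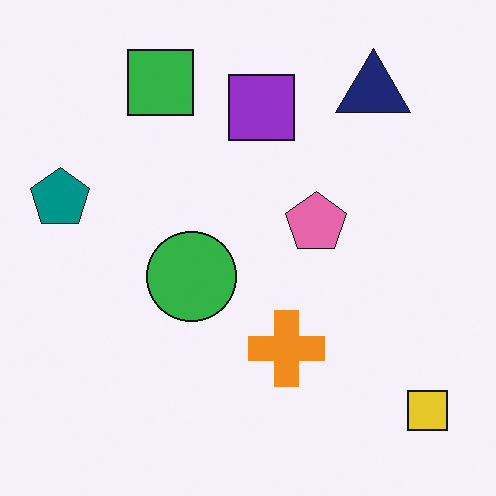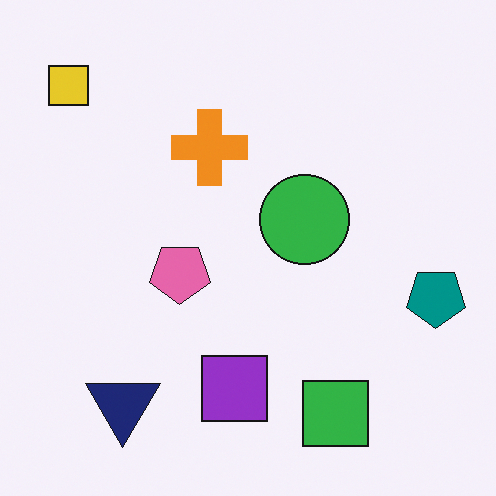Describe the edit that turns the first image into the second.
The image was rotated 180°.

The yellow square sits in the bottom-right of the first image and the top-left of the second — consistent with a whole-image 180° rotation.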